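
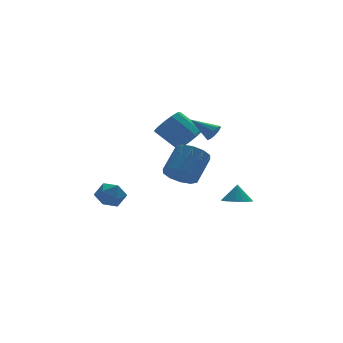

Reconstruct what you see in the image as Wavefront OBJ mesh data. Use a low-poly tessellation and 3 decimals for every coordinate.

v 1.536 1.795 0.699
v 2.274 1.772 1.344
v 1.342 2.762 2.446
v 0.604 2.785 1.801
v 2.362 2.213 1.023
v 1.429 3.202 2.124
v 2.187 2.52 0.598
v 1.255 3.51 1.7
v 1.806 2.598 0.206
v 0.874 3.588 1.308
v 1.339 2.421 -0.029
v 0.407 3.41 1.073
v 0.935 2.045 -0.034
v 0.003 3.034 1.068
v 0.721 1.589 0.195
v -0.211 2.579 1.296
v 0.766 1.2 0.583
v -0.166 2.189 1.685
v 1.056 0.999 1.008
v 0.124 1.989 2.11
v 1.498 1.051 1.335
v 0.566 2.041 2.437
v 1.952 1.339 1.461
v 1.02 2.329 2.562
v -4.255 0.808 -2.185
v -3.524 1.336 -2.254
v -3.396 -0.376 -2.146
v -2.665 0.152 -2.215
v -3.16 0.163 -1.459
v -3.692 0.895 -1.483
v -3.228 0.065 -2.917
v -3.76 0.797 -2.941
v -2.89 0.877 -2.707
v -2.848 0.938 -1.806
v -4.072 0.022 -2.594
v -4.03 0.083 -1.693
v 1.87 -0.603 1.855
v 2.193 -0.674 2.331
v 0.99 0.443 2.605
v 2.339 -0.411 2.137
v 2.306 -0.222 1.834
v 2.107 -0.178 1.539
v 1.817 -0.297 1.365
v 1.547 -0.533 1.378
v 1.401 -0.795 1.573
v 1.434 -0.985 1.875
v 1.633 -1.029 2.17
v 1.923 -0.91 2.344
v 3.646 0.353 -3.605
v 4.368 0.768 -3.82
v 3.794 0.647 -2.535
v 4.044 1.072 -3.858
v 3.614 1.183 -3.829
v 3.192 1.071 -3.74
v 2.892 0.768 -3.614
v 2.794 0.353 -3.487
v 2.924 -0.062 -3.391
v 3.247 -0.366 -3.352
v 3.677 -0.477 -3.382
v 4.099 -0.365 -3.471
v 4.399 -0.062 -3.596
v 4.497 0.353 -3.724
v -0.645 -2.131 -0.351
v 0.15 -2.492 -0.798
v 1.219 -1.649 0.425
v 0.425 -1.289 0.871
v 0.019 -1.958 -1.051
v 1.088 -1.115 0.171
v -0.366 -1.49 -1.038
v 0.704 -0.647 0.185
v -0.857 -1.267 -0.762
v 0.213 -0.424 0.461
v -1.267 -1.374 -0.329
v -0.197 -0.532 0.894
v -1.439 -1.771 0.095
v -0.37 -0.928 1.318
v -1.308 -2.305 0.349
v -0.239 -1.462 1.571
v -0.924 -2.773 0.335
v 0.146 -1.93 1.558
v -0.433 -2.996 0.059
v 0.637 -2.153 1.282
v -0.023 -2.888 -0.374
v 1.047 -2.046 0.849
f 2 1 5
f 2 5 3
f 3 5 6
f 3 6 4
f 5 1 7
f 5 7 6
f 6 7 8
f 6 8 4
f 7 1 9
f 7 9 8
f 8 9 10
f 8 10 4
f 9 1 11
f 9 11 10
f 10 11 12
f 10 12 4
f 11 1 13
f 11 13 12
f 12 13 14
f 12 14 4
f 13 1 15
f 13 15 14
f 14 15 16
f 14 16 4
f 15 1 17
f 15 17 16
f 16 17 18
f 16 18 4
f 17 1 19
f 17 19 18
f 18 19 20
f 18 20 4
f 19 1 21
f 19 21 20
f 20 21 22
f 20 22 4
f 21 1 23
f 21 23 22
f 22 23 24
f 22 24 4
f 23 1 2
f 23 2 24
f 24 2 3
f 24 3 4
f 25 36 30
f 25 30 26
f 25 26 32
f 25 32 35
f 25 35 36
f 26 30 34
f 30 36 29
f 36 35 27
f 35 32 31
f 32 26 33
f 28 34 29
f 28 29 27
f 28 27 31
f 28 31 33
f 28 33 34
f 29 34 30
f 27 29 36
f 31 27 35
f 33 31 32
f 34 33 26
f 38 37 40
f 38 40 39
f 40 37 41
f 40 41 39
f 41 37 42
f 41 42 39
f 42 37 43
f 42 43 39
f 43 37 44
f 43 44 39
f 44 37 45
f 44 45 39
f 45 37 46
f 45 46 39
f 46 37 47
f 46 47 39
f 47 37 48
f 47 48 39
f 48 37 38
f 48 38 39
f 50 49 52
f 50 52 51
f 52 49 53
f 52 53 51
f 53 49 54
f 53 54 51
f 54 49 55
f 54 55 51
f 55 49 56
f 55 56 51
f 56 49 57
f 56 57 51
f 57 49 58
f 57 58 51
f 58 49 59
f 58 59 51
f 59 49 60
f 59 60 51
f 60 49 61
f 60 61 51
f 61 49 62
f 61 62 51
f 62 49 50
f 62 50 51
f 64 63 67
f 64 67 65
f 65 67 68
f 65 68 66
f 67 63 69
f 67 69 68
f 68 69 70
f 68 70 66
f 69 63 71
f 69 71 70
f 70 71 72
f 70 72 66
f 71 63 73
f 71 73 72
f 72 73 74
f 72 74 66
f 73 63 75
f 73 75 74
f 74 75 76
f 74 76 66
f 75 63 77
f 75 77 76
f 76 77 78
f 76 78 66
f 77 63 79
f 77 79 78
f 78 79 80
f 78 80 66
f 79 63 81
f 79 81 80
f 80 81 82
f 80 82 66
f 81 63 83
f 81 83 82
f 82 83 84
f 82 84 66
f 83 63 64
f 83 64 84
f 84 64 65
f 84 65 66



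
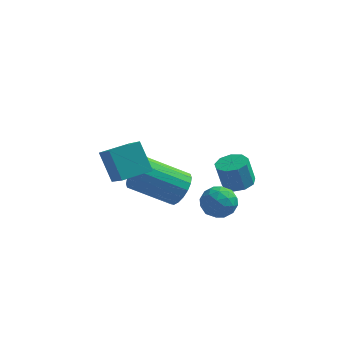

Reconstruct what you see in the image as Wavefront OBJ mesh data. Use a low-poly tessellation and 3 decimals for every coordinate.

v 1.88 0.689 -3.017
v 2.31 0.762 -2.311
v 0.651 0.344 -1.257
v 0.22 0.271 -1.963
v 2.187 1.106 -2.369
v 0.528 0.688 -1.314
v 2.003 1.367 -2.554
v 0.344 0.949 -1.5
v 1.795 1.493 -2.832
v 0.136 1.076 -1.777
v 1.603 1.461 -3.146
v -0.056 1.043 -2.091
v 1.467 1.276 -3.435
v -0.193 0.858 -2.38
v 1.412 0.974 -3.641
v -0.248 0.556 -2.586
v 1.449 0.616 -3.723
v -0.21 0.198 -2.669
v 1.572 0.272 -3.666
v -0.087 -0.146 -2.611
v 1.756 0.011 -3.48
v 0.097 -0.407 -2.426
v 1.964 -0.116 -3.203
v 0.305 -0.533 -2.148
v 2.156 -0.083 -2.889
v 0.497 -0.501 -1.834
v 2.293 0.102 -2.6
v 0.633 -0.316 -1.545
v 2.348 0.404 -2.394
v 0.688 -0.014 -1.339
v 3.922 0.03 -3.399
v 4.359 -0.313 -2.824
v 2.841 -0.267 -2.756
v 3.278 -0.61 -2.181
v 3.297 0.183 -2.278
v 3.965 0.367 -2.676
v 3.235 -0.947 -2.904
v 3.903 -0.763 -3.302
v 3.934 -0.916 -2.518
v 3.972 -0.218 -2.131
v 3.228 -0.362 -3.449
v 3.266 0.336 -3.062
v 4.236 -0.115 -3.168
v 2.964 -0.465 -2.412
v 2.976 0.001 -2.469
v 3.232 -0.2 -2.131
v 4.004 0.284 -3.081
v 4.261 0.082 -2.743
v 3.637 0.374 -2.422
v 2.939 -0.662 -2.837
v 3.196 -0.864 -2.499
v 3.968 -0.38 -3.449
v 4.224 -0.581 -3.111
v 3.563 -0.954 -3.158
v 4.242 -0.672 -2.651
v 3.607 -0.846 -2.272
v 3.581 -1.044 -2.698
v 3.974 -0.936 -2.931
v 4.265 -0.261 -2.423
v 3.629 -0.436 -2.045
v 3.641 0.03 -2.102
v 4.034 0.138 -2.336
v 4.015 -0.616 -2.243
v 3.571 -0.144 -3.535
v 2.935 -0.319 -3.157
v 3.166 -0.718 -3.244
v 3.559 -0.61 -3.478
v 3.593 0.266 -3.308
v 2.958 0.092 -2.929
v 3.226 0.356 -2.649
v 3.619 0.464 -2.882
v 3.185 0.036 -3.337
v -0.903 -1.224 0.089
v -0.203 -2.395 1.137
v 0.101 -0.48 0.25
v 0.801 -1.651 1.298
v -0.261 -1.849 -1.038
v 0.439 -3.02 0.01
v 0.743 -1.105 -0.877
v 1.443 -2.276 0.171
v 3.827 2.819 -3.892
v 4.486 2.605 -3.738
v 4.192 2.567 -2.534
v 3.533 2.781 -2.688
v 4.463 3.09 -3.729
v 4.169 3.052 -2.524
v 4.142 3.448 -3.796
v 3.848 3.411 -2.592
v 3.673 3.512 -3.908
v 3.379 3.474 -2.704
v 3.277 3.251 -4.013
v 2.983 3.214 -2.809
v 3.138 2.788 -4.061
v 2.844 2.751 -2.857
v 3.321 2.34 -4.03
v 3.027 2.302 -2.826
v 3.741 2.115 -3.935
v 3.447 2.078 -2.731
v 4.201 2.22 -3.819
v 3.907 2.182 -2.615
f 2 1 5
f 2 5 3
f 3 5 6
f 3 6 4
f 5 1 7
f 5 7 6
f 6 7 8
f 6 8 4
f 7 1 9
f 7 9 8
f 8 9 10
f 8 10 4
f 9 1 11
f 9 11 10
f 10 11 12
f 10 12 4
f 11 1 13
f 11 13 12
f 12 13 14
f 12 14 4
f 13 1 15
f 13 15 14
f 14 15 16
f 14 16 4
f 15 1 17
f 15 17 16
f 16 17 18
f 16 18 4
f 17 1 19
f 17 19 18
f 18 19 20
f 18 20 4
f 19 1 21
f 19 21 20
f 20 21 22
f 20 22 4
f 21 1 23
f 21 23 22
f 22 23 24
f 22 24 4
f 23 1 25
f 23 25 24
f 24 25 26
f 24 26 4
f 25 1 27
f 25 27 26
f 26 27 28
f 26 28 4
f 27 1 29
f 27 29 28
f 28 29 30
f 28 30 4
f 29 1 2
f 29 2 30
f 30 2 3
f 30 3 4
f 31 68 47
f 68 42 71
f 47 71 36
f 68 71 47
f 31 47 43
f 47 36 48
f 43 48 32
f 47 48 43
f 31 43 52
f 43 32 53
f 52 53 38
f 43 53 52
f 31 52 64
f 52 38 67
f 64 67 41
f 52 67 64
f 31 64 68
f 64 41 72
f 68 72 42
f 64 72 68
f 32 48 59
f 48 36 62
f 59 62 40
f 48 62 59
f 36 71 49
f 71 42 70
f 49 70 35
f 71 70 49
f 42 72 69
f 72 41 65
f 69 65 33
f 72 65 69
f 41 67 66
f 67 38 54
f 66 54 37
f 67 54 66
f 38 53 58
f 53 32 55
f 58 55 39
f 53 55 58
f 34 60 46
f 60 40 61
f 46 61 35
f 60 61 46
f 34 46 44
f 46 35 45
f 44 45 33
f 46 45 44
f 34 44 51
f 44 33 50
f 51 50 37
f 44 50 51
f 34 51 56
f 51 37 57
f 56 57 39
f 51 57 56
f 34 56 60
f 56 39 63
f 60 63 40
f 56 63 60
f 35 61 49
f 61 40 62
f 49 62 36
f 61 62 49
f 33 45 69
f 45 35 70
f 69 70 42
f 45 70 69
f 37 50 66
f 50 33 65
f 66 65 41
f 50 65 66
f 39 57 58
f 57 37 54
f 58 54 38
f 57 54 58
f 40 63 59
f 63 39 55
f 59 55 32
f 63 55 59
f 74 76 73
f 77 74 73
f 73 76 75
f 75 77 73
f 74 80 76
f 78 74 77
f 78 80 74
f 76 80 75
f 79 77 75
f 75 80 79
f 79 78 77
f 80 78 79
f 82 81 85
f 82 85 83
f 83 85 86
f 83 86 84
f 85 81 87
f 85 87 86
f 86 87 88
f 86 88 84
f 87 81 89
f 87 89 88
f 88 89 90
f 88 90 84
f 89 81 91
f 89 91 90
f 90 91 92
f 90 92 84
f 91 81 93
f 91 93 92
f 92 93 94
f 92 94 84
f 93 81 95
f 93 95 94
f 94 95 96
f 94 96 84
f 95 81 97
f 95 97 96
f 96 97 98
f 96 98 84
f 97 81 99
f 97 99 98
f 98 99 100
f 98 100 84
f 99 81 82
f 99 82 100
f 100 82 83
f 100 83 84



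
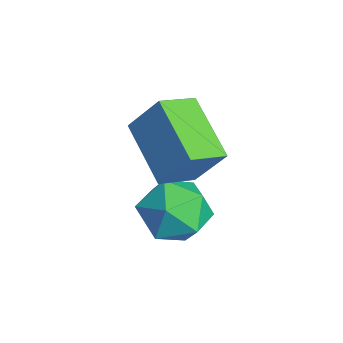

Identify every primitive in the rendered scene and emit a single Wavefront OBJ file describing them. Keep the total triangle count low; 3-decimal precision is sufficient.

v -0.314 2.514 -1.206
v 0.356 2.23 -2.05
v -1.616 1.47 -1.89
v -0.946 1.186 -2.734
v -0.724 0.829 -1.702
v 0.081 1.474 -1.279
v -1.341 2.226 -2.661
v -0.536 2.871 -2.238
v -0.278 2.052 -2.949
v 0.103 1.189 -2.356
v -1.363 2.511 -1.584
v -0.982 1.648 -0.991
v -0.645 1.429 -0.826
v -2.452 0.992 0.129
v -1.133 2.495 -1.261
v -2.94 2.057 -0.306
v -0.16 2.163 0.426
v -1.967 1.725 1.381
v -0.648 3.228 -0.009
v -2.455 2.791 0.946
f 1 12 6
f 1 6 2
f 1 2 8
f 1 8 11
f 1 11 12
f 2 6 10
f 6 12 5
f 12 11 3
f 11 8 7
f 8 2 9
f 4 10 5
f 4 5 3
f 4 3 7
f 4 7 9
f 4 9 10
f 5 10 6
f 3 5 12
f 7 3 11
f 9 7 8
f 10 9 2
f 14 16 13
f 17 14 13
f 13 16 15
f 15 17 13
f 14 20 16
f 18 14 17
f 18 20 14
f 16 20 15
f 19 17 15
f 15 20 19
f 19 18 17
f 20 18 19



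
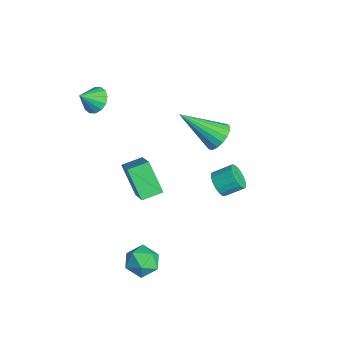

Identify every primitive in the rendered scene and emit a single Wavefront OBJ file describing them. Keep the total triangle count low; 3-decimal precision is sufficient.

v 0.733 -1.715 0.29
v -0.303 -1.975 1.413
v 0.699 -0.793 0.472
v -0.337 -1.053 1.596
v 2.257 -1.927 1.644
v 1.221 -2.187 2.768
v 2.223 -1.005 1.827
v 1.187 -1.265 2.95
v 1.824 -1.802 -2.856
v 2.326 -1.265 -2.492
v 2.634 -2.795 -2.508
v 3.136 -2.258 -2.144
v 2.396 -2.41 -1.824
v 1.896 -1.796 -2.039
v 3.064 -2.264 -2.961
v 2.564 -1.65 -3.176
v 3.093 -1.551 -2.557
v 2.679 -1.641 -1.854
v 2.281 -2.419 -3.146
v 1.867 -2.509 -2.443
v -3.213 -2.17 3.138
v -2.638 -1.872 3.346
v -3.087 -2.89 3.822
v -2.892 -1.729 3.544
v -3.232 -1.704 3.633
v -3.566 -1.804 3.589
v -3.806 -2.002 3.425
v -3.887 -2.246 3.183
v -3.787 -2.469 2.93
v -3.534 -2.612 2.733
v -3.194 -2.637 2.644
v -2.859 -2.537 2.688
v -2.619 -2.339 2.852
v -2.539 -2.095 3.093
v -0.942 2.555 -2.353
v -0.692 2.205 -1.866
v -0.489 3.055 -1.359
v -0.738 3.405 -1.847
v -0.448 2.258 -2.052
v -0.245 3.108 -1.546
v -0.318 2.378 -2.307
v -0.115 3.229 -1.801
v -0.33 2.54 -2.573
v -0.127 3.39 -2.067
v -0.483 2.704 -2.788
v -0.279 3.555 -2.282
v -0.74 2.835 -2.904
v -0.537 3.685 -2.398
v -1.044 2.901 -2.894
v -0.841 3.751 -2.387
v -1.324 2.888 -2.759
v -1.121 3.738 -2.253
v -1.517 2.799 -2.532
v -1.314 3.649 -2.026
v -1.578 2.654 -2.264
v -1.375 3.504 -1.757
v -1.493 2.486 -2.016
v -1.29 3.336 -1.51
v -1.282 2.334 -1.845
v -1.079 3.184 -1.339
v -0.993 2.232 -1.791
v -0.789 3.083 -1.285
v -1.206 2.637 0.844
v -0.96 3.031 1.42
v -1.994 1.123 2.216
v -1.288 3.154 1.367
v -1.598 3.158 1.194
v -1.817 3.043 0.941
v -1.897 2.835 0.666
v -1.818 2.582 0.431
v -1.6 2.341 0.291
v -1.291 2.168 0.278
v -0.963 2.103 0.394
v -0.69 2.16 0.613
v -0.536 2.326 0.885
v -0.536 2.564 1.148
v -0.689 2.818 1.341
f 2 4 1
f 5 2 1
f 1 4 3
f 3 5 1
f 2 8 4
f 6 2 5
f 6 8 2
f 4 8 3
f 7 5 3
f 3 8 7
f 7 6 5
f 8 6 7
f 9 20 14
f 9 14 10
f 9 10 16
f 9 16 19
f 9 19 20
f 10 14 18
f 14 20 13
f 20 19 11
f 19 16 15
f 16 10 17
f 12 18 13
f 12 13 11
f 12 11 15
f 12 15 17
f 12 17 18
f 13 18 14
f 11 13 20
f 15 11 19
f 17 15 16
f 18 17 10
f 22 21 24
f 22 24 23
f 24 21 25
f 24 25 23
f 25 21 26
f 25 26 23
f 26 21 27
f 26 27 23
f 27 21 28
f 27 28 23
f 28 21 29
f 28 29 23
f 29 21 30
f 29 30 23
f 30 21 31
f 30 31 23
f 31 21 32
f 31 32 23
f 32 21 33
f 32 33 23
f 33 21 34
f 33 34 23
f 34 21 22
f 34 22 23
f 36 35 39
f 36 39 37
f 37 39 40
f 37 40 38
f 39 35 41
f 39 41 40
f 40 41 42
f 40 42 38
f 41 35 43
f 41 43 42
f 42 43 44
f 42 44 38
f 43 35 45
f 43 45 44
f 44 45 46
f 44 46 38
f 45 35 47
f 45 47 46
f 46 47 48
f 46 48 38
f 47 35 49
f 47 49 48
f 48 49 50
f 48 50 38
f 49 35 51
f 49 51 50
f 50 51 52
f 50 52 38
f 51 35 53
f 51 53 52
f 52 53 54
f 52 54 38
f 53 35 55
f 53 55 54
f 54 55 56
f 54 56 38
f 55 35 57
f 55 57 56
f 56 57 58
f 56 58 38
f 57 35 59
f 57 59 58
f 58 59 60
f 58 60 38
f 59 35 61
f 59 61 60
f 60 61 62
f 60 62 38
f 61 35 36
f 61 36 62
f 62 36 37
f 62 37 38
f 64 63 66
f 64 66 65
f 66 63 67
f 66 67 65
f 67 63 68
f 67 68 65
f 68 63 69
f 68 69 65
f 69 63 70
f 69 70 65
f 70 63 71
f 70 71 65
f 71 63 72
f 71 72 65
f 72 63 73
f 72 73 65
f 73 63 74
f 73 74 65
f 74 63 75
f 74 75 65
f 75 63 76
f 75 76 65
f 76 63 77
f 76 77 65
f 77 63 64
f 77 64 65



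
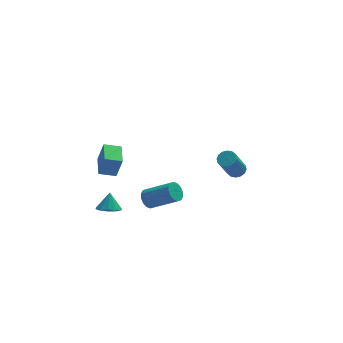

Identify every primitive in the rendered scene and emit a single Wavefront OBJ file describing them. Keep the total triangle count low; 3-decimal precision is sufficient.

v -1.9 -2.867 0.53
v -1.66 -3.136 0.013
v -0.299 -3.841 1.013
v -0.54 -3.573 1.53
v -1.519 -2.842 0.029
v -0.158 -3.547 1.029
v -1.481 -2.555 0.179
v -0.12 -3.26 1.179
v -1.555 -2.352 0.423
v -0.194 -3.057 1.423
v -1.721 -2.287 0.696
v -0.36 -2.992 1.696
v -1.936 -2.377 0.924
v -0.575 -3.083 1.924
v -2.141 -2.599 1.047
v -0.78 -3.304 2.047
v -2.282 -2.893 1.031
v -0.921 -3.598 2.031
v -2.32 -3.18 0.881
v -0.959 -3.885 1.881
v -2.246 -3.383 0.637
v -0.885 -4.088 1.637
v -2.08 -3.448 0.364
v -0.719 -4.153 1.364
v -1.865 -3.357 0.136
v -0.504 -4.063 1.136
v -4.545 -3.185 3.179
v -4.221 -3.323 4.43
v -4.425 -1.835 3.297
v -4.1 -1.974 4.548
v -3.62 -3.246 2.932
v -3.295 -3.385 4.183
v -3.499 -1.897 3.05
v -3.175 -2.035 4.301
v 4.023 3.135 -2.574
v 4.549 3.196 -2.314
v 3.823 2.447 -0.666
v 3.297 2.385 -0.926
v 4.402 3.459 -2.259
v 3.677 2.709 -0.612
v 4.154 3.634 -2.289
v 3.429 2.885 -0.641
v 3.871 3.676 -2.395
v 3.145 2.927 -0.747
v 3.628 3.572 -2.549
v 2.902 2.823 -0.901
v 3.491 3.352 -2.709
v 2.766 2.602 -1.062
v 3.497 3.073 -2.834
v 2.771 2.324 -1.186
v 3.643 2.811 -2.888
v 2.918 2.061 -1.241
v 3.891 2.635 -2.859
v 3.166 1.886 -1.211
v 4.175 2.593 -2.753
v 3.449 1.844 -1.105
v 4.418 2.697 -2.599
v 3.692 1.948 -0.951
v 4.554 2.918 -2.438
v 3.829 2.168 -0.791
v -3.81 -1.024 -1.602
v -3.164 -1.355 -1.529
v -3.67 -0.536 -0.638
v -3.095 -0.961 -1.738
v -3.3 -0.591 -1.895
v -3.699 -0.386 -1.94
v -4.141 -0.425 -1.857
v -4.456 -0.692 -1.676
v -4.525 -1.086 -1.467
v -4.32 -1.456 -1.31
v -3.921 -1.661 -1.264
v -3.479 -1.623 -1.348
f 2 1 5
f 2 5 3
f 3 5 6
f 3 6 4
f 5 1 7
f 5 7 6
f 6 7 8
f 6 8 4
f 7 1 9
f 7 9 8
f 8 9 10
f 8 10 4
f 9 1 11
f 9 11 10
f 10 11 12
f 10 12 4
f 11 1 13
f 11 13 12
f 12 13 14
f 12 14 4
f 13 1 15
f 13 15 14
f 14 15 16
f 14 16 4
f 15 1 17
f 15 17 16
f 16 17 18
f 16 18 4
f 17 1 19
f 17 19 18
f 18 19 20
f 18 20 4
f 19 1 21
f 19 21 20
f 20 21 22
f 20 22 4
f 21 1 23
f 21 23 22
f 22 23 24
f 22 24 4
f 23 1 25
f 23 25 24
f 24 25 26
f 24 26 4
f 25 1 2
f 25 2 26
f 26 2 3
f 26 3 4
f 28 30 27
f 31 28 27
f 27 30 29
f 29 31 27
f 28 34 30
f 32 28 31
f 32 34 28
f 30 34 29
f 33 31 29
f 29 34 33
f 33 32 31
f 34 32 33
f 36 35 39
f 36 39 37
f 37 39 40
f 37 40 38
f 39 35 41
f 39 41 40
f 40 41 42
f 40 42 38
f 41 35 43
f 41 43 42
f 42 43 44
f 42 44 38
f 43 35 45
f 43 45 44
f 44 45 46
f 44 46 38
f 45 35 47
f 45 47 46
f 46 47 48
f 46 48 38
f 47 35 49
f 47 49 48
f 48 49 50
f 48 50 38
f 49 35 51
f 49 51 50
f 50 51 52
f 50 52 38
f 51 35 53
f 51 53 52
f 52 53 54
f 52 54 38
f 53 35 55
f 53 55 54
f 54 55 56
f 54 56 38
f 55 35 57
f 55 57 56
f 56 57 58
f 56 58 38
f 57 35 59
f 57 59 58
f 58 59 60
f 58 60 38
f 59 35 36
f 59 36 60
f 60 36 37
f 60 37 38
f 62 61 64
f 62 64 63
f 64 61 65
f 64 65 63
f 65 61 66
f 65 66 63
f 66 61 67
f 66 67 63
f 67 61 68
f 67 68 63
f 68 61 69
f 68 69 63
f 69 61 70
f 69 70 63
f 70 61 71
f 70 71 63
f 71 61 72
f 71 72 63
f 72 61 62
f 72 62 63



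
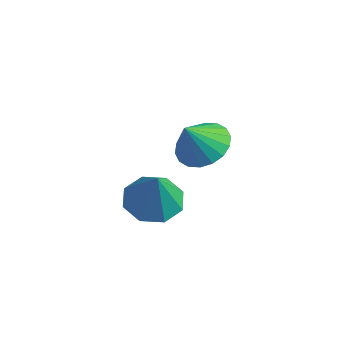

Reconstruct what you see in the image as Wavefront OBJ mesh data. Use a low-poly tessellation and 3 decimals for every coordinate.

v 1.421 1.39 -1.125
v 2.293 1.818 -1.362
v 2.019 1.03 0.425
v 1.797 2.314 -1.056
v 1.08 2.268 -0.79
v 0.564 1.708 -0.721
v 0.549 0.961 -0.888
v 1.046 0.465 -1.195
v 1.762 0.511 -1.46
v 2.279 1.072 -1.529
v 3.375 1.616 2.469
v 4.293 1.564 2.515
v 3.285 0.944 3.531
v 4.21 1.906 2.724
v 3.962 2.191 2.883
v 3.598 2.362 2.96
v 3.19 2.384 2.939
v 2.818 2.255 2.825
v 2.557 1.999 2.641
v 2.458 1.667 2.423
v 2.541 1.325 2.214
v 2.789 1.041 2.055
v 3.153 0.87 1.978
v 3.561 0.847 1.999
v 3.933 0.977 2.112
v 4.194 1.232 2.297
f 2 1 4
f 2 4 3
f 4 1 5
f 4 5 3
f 5 1 6
f 5 6 3
f 6 1 7
f 6 7 3
f 7 1 8
f 7 8 3
f 8 1 9
f 8 9 3
f 9 1 10
f 9 10 3
f 10 1 2
f 10 2 3
f 12 11 14
f 12 14 13
f 14 11 15
f 14 15 13
f 15 11 16
f 15 16 13
f 16 11 17
f 16 17 13
f 17 11 18
f 17 18 13
f 18 11 19
f 18 19 13
f 19 11 20
f 19 20 13
f 20 11 21
f 20 21 13
f 21 11 22
f 21 22 13
f 22 11 23
f 22 23 13
f 23 11 24
f 23 24 13
f 24 11 25
f 24 25 13
f 25 11 26
f 25 26 13
f 26 11 12
f 26 12 13



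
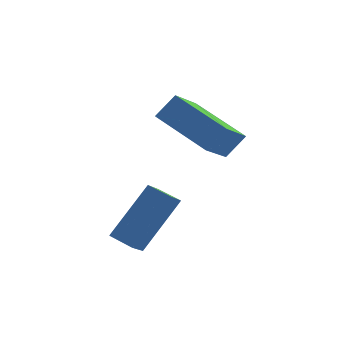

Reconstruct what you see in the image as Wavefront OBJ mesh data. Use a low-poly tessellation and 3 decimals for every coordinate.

v -0.264 -0.286 1.763
v -1.125 -1.457 2.858
v 0.403 -0.08 2.507
v -0.458 -1.251 3.602
v 1.018 -1.889 1.058
v 0.157 -3.06 2.153
v 1.685 -1.683 1.802
v 0.824 -2.854 2.897
v -2.524 -3.335 -1.336
v -2.928 -3.914 -0.746
v -1.23 -2.59 0.28
v -1.634 -3.169 0.87
v -1.926 -3.951 -1.53
v -2.33 -4.53 -0.94
v -0.632 -3.206 0.086
v -1.036 -3.785 0.676
f 2 4 1
f 5 2 1
f 1 4 3
f 3 5 1
f 2 8 4
f 6 2 5
f 6 8 2
f 4 8 3
f 7 5 3
f 3 8 7
f 7 6 5
f 8 6 7
f 10 12 9
f 13 10 9
f 9 12 11
f 11 13 9
f 10 16 12
f 14 10 13
f 14 16 10
f 12 16 11
f 15 13 11
f 11 16 15
f 15 14 13
f 16 14 15



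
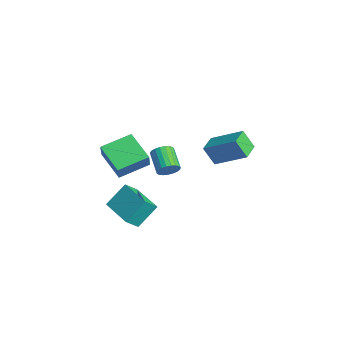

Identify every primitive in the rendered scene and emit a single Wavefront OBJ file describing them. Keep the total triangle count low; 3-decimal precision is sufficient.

v -1.45 3.317 0.235
v -1.884 2.832 1.348
v -0.165 4.609 1.3
v -0.6 4.124 2.413
v -0.58 2.476 0.207
v -1.015 1.991 1.32
v 0.704 3.768 1.272
v 0.27 3.283 2.385
v -3.484 -2.86 0.57
v -3.051 -3.085 1.523
v -3.579 -1.042 1.042
v -3.146 -1.267 1.995
v -1.694 -2.573 -0.175
v -1.261 -2.798 0.778
v -1.789 -0.755 0.297
v -1.356 -0.98 1.25
v 0.606 -3.507 -0.832
v 0.771 -4.243 -0.087
v 0.47 -2.388 0.305
v 0.635 -3.125 1.049
v 2.525 -3.175 -0.929
v 2.69 -3.912 -0.185
v 2.389 -2.057 0.207
v 2.554 -2.793 0.952
v -0.503 -0.222 0.544
v -0.199 0.075 1.049
v -1.453 0.219 1.721
v -1.757 -0.078 1.216
v -0.261 0.287 0.887
v -1.515 0.431 1.559
v -0.365 0.412 0.666
v -1.619 0.556 1.337
v -0.493 0.427 0.424
v -1.747 0.571 1.095
v -0.623 0.33 0.202
v -1.877 0.473 0.874
v -0.732 0.137 0.04
v -1.986 0.281 0.711
v -0.801 -0.118 -0.035
v -2.055 0.026 0.636
v -0.819 -0.391 -0.01
v -2.073 -0.247 0.661
v -0.782 -0.634 0.111
v -2.036 -0.49 0.782
v -0.697 -0.806 0.307
v -1.951 -0.662 0.978
v -0.578 -0.878 0.544
v -1.833 -0.734 1.215
v -0.447 -0.836 0.781
v -1.701 -0.692 1.452
v -0.325 -0.687 0.977
v -1.579 -0.543 1.648
v -0.233 -0.459 1.098
v -1.488 -0.315 1.77
v -0.189 -0.189 1.124
v -1.443 -0.045 1.795
f 2 4 1
f 5 2 1
f 1 4 3
f 3 5 1
f 2 8 4
f 6 2 5
f 6 8 2
f 4 8 3
f 7 5 3
f 3 8 7
f 7 6 5
f 8 6 7
f 10 12 9
f 13 10 9
f 9 12 11
f 11 13 9
f 10 16 12
f 14 10 13
f 14 16 10
f 12 16 11
f 15 13 11
f 11 16 15
f 15 14 13
f 16 14 15
f 18 20 17
f 21 18 17
f 17 20 19
f 19 21 17
f 18 24 20
f 22 18 21
f 22 24 18
f 20 24 19
f 23 21 19
f 19 24 23
f 23 22 21
f 24 22 23
f 26 25 29
f 26 29 27
f 27 29 30
f 27 30 28
f 29 25 31
f 29 31 30
f 30 31 32
f 30 32 28
f 31 25 33
f 31 33 32
f 32 33 34
f 32 34 28
f 33 25 35
f 33 35 34
f 34 35 36
f 34 36 28
f 35 25 37
f 35 37 36
f 36 37 38
f 36 38 28
f 37 25 39
f 37 39 38
f 38 39 40
f 38 40 28
f 39 25 41
f 39 41 40
f 40 41 42
f 40 42 28
f 41 25 43
f 41 43 42
f 42 43 44
f 42 44 28
f 43 25 45
f 43 45 44
f 44 45 46
f 44 46 28
f 45 25 47
f 45 47 46
f 46 47 48
f 46 48 28
f 47 25 49
f 47 49 48
f 48 49 50
f 48 50 28
f 49 25 51
f 49 51 50
f 50 51 52
f 50 52 28
f 51 25 53
f 51 53 52
f 52 53 54
f 52 54 28
f 53 25 55
f 53 55 54
f 54 55 56
f 54 56 28
f 55 25 26
f 55 26 56
f 56 26 27
f 56 27 28



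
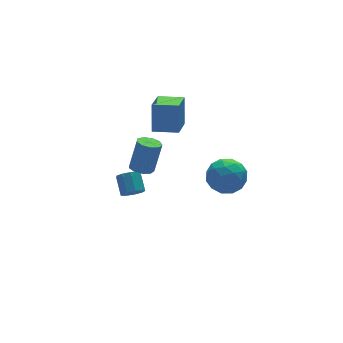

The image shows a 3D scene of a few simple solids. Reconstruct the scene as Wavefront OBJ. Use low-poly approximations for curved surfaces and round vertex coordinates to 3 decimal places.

v 0.649 -2.114 0.446
v 1.353 -1.524 -0.308
v 1.847 -3.616 0.388
v 2.551 -3.026 -0.366
v 2.461 -2.671 0.765
v 1.721 -1.743 0.801
v 1.479 -3.397 -0.721
v 0.739 -2.469 -0.685
v 1.866 -2.317 -1.029
v 2.473 -1.868 -0.111
v 0.727 -3.272 0.191
v 1.334 -2.823 1.109
v 0.896 -1.687 0.074
v 2.304 -3.453 0.006
v 2.251 -3.245 0.67
v 2.665 -2.898 0.227
v 1.112 -1.816 0.726
v 1.526 -1.469 0.283
v 2.177 -2.144 0.913
v 1.674 -3.671 -0.203
v 2.088 -3.324 -0.646
v 0.535 -2.242 -0.147
v 0.949 -1.895 -0.59
v 1.023 -2.996 -0.833
v 1.611 -1.806 -0.793
v 2.315 -2.689 -0.827
v 1.686 -2.907 -1.035
v 1.25 -2.361 -1.014
v 1.968 -1.542 -0.253
v 2.672 -2.425 -0.287
v 2.619 -2.217 0.377
v 2.184 -1.671 0.398
v 2.269 -2.009 -0.677
v 0.528 -2.715 0.367
v 1.232 -3.598 0.333
v 1.016 -3.469 -0.318
v 0.581 -2.923 -0.297
v 0.885 -2.451 0.907
v 1.589 -3.334 0.873
v 1.95 -2.779 1.094
v 1.514 -2.233 1.115
v 0.931 -3.131 0.757
v -1.424 2.282 -3.797
v -0.8 2.367 -4.104
v -0.552 3.342 -3.329
v -1.176 3.258 -3.023
v -1.131 2.63 -4.329
v -0.883 3.606 -3.554
v -1.598 2.731 -4.306
v -1.35 3.706 -3.531
v -1.984 2.621 -4.045
v -1.736 3.597 -3.27
v -2.108 2.353 -3.668
v -1.86 3.329 -2.893
v -1.912 2.052 -3.351
v -1.664 3.027 -2.577
v -1.487 1.859 -3.244
v -1.239 2.834 -2.469
v -1.033 1.863 -3.395
v -0.785 2.839 -2.62
v -0.762 2.064 -3.735
v -0.514 3.039 -2.96
v 0.464 3.457 -0.122
v 0.8 4.048 1.62
v 1.625 4.835 -0.813
v 1.96 5.426 0.929
v 1.64 2.514 -0.029
v 1.975 3.105 1.713
v 2.8 3.892 -0.72
v 3.136 4.483 1.022
v -0.481 2.981 -2.596
v -0 3.489 -2.804
v 0.621 3.668 -0.932
v 0.141 3.159 -0.724
v -0.434 3.704 -2.68
v 0.188 3.883 -0.809
v -0.889 3.581 -2.517
v -0.268 3.759 -0.646
v -1.154 3.176 -2.391
v -0.532 3.355 -0.52
v -1.103 2.68 -2.36
v -0.482 2.859 -0.489
v -0.761 2.325 -2.44
v -0.14 2.504 -0.569
v -0.288 2.277 -2.592
v 0.333 2.455 -0.721
v 0.095 2.558 -2.746
v 0.716 2.736 -0.875
v 0.209 3.037 -2.83
v 0.83 3.215 -0.958
f 1 38 17
f 38 12 41
f 17 41 6
f 38 41 17
f 1 17 13
f 17 6 18
f 13 18 2
f 17 18 13
f 1 13 22
f 13 2 23
f 22 23 8
f 13 23 22
f 1 22 34
f 22 8 37
f 34 37 11
f 22 37 34
f 1 34 38
f 34 11 42
f 38 42 12
f 34 42 38
f 2 18 29
f 18 6 32
f 29 32 10
f 18 32 29
f 6 41 19
f 41 12 40
f 19 40 5
f 41 40 19
f 12 42 39
f 42 11 35
f 39 35 3
f 42 35 39
f 11 37 36
f 37 8 24
f 36 24 7
f 37 24 36
f 8 23 28
f 23 2 25
f 28 25 9
f 23 25 28
f 4 30 16
f 30 10 31
f 16 31 5
f 30 31 16
f 4 16 14
f 16 5 15
f 14 15 3
f 16 15 14
f 4 14 21
f 14 3 20
f 21 20 7
f 14 20 21
f 4 21 26
f 21 7 27
f 26 27 9
f 21 27 26
f 4 26 30
f 26 9 33
f 30 33 10
f 26 33 30
f 5 31 19
f 31 10 32
f 19 32 6
f 31 32 19
f 3 15 39
f 15 5 40
f 39 40 12
f 15 40 39
f 7 20 36
f 20 3 35
f 36 35 11
f 20 35 36
f 9 27 28
f 27 7 24
f 28 24 8
f 27 24 28
f 10 33 29
f 33 9 25
f 29 25 2
f 33 25 29
f 44 43 47
f 44 47 45
f 45 47 48
f 45 48 46
f 47 43 49
f 47 49 48
f 48 49 50
f 48 50 46
f 49 43 51
f 49 51 50
f 50 51 52
f 50 52 46
f 51 43 53
f 51 53 52
f 52 53 54
f 52 54 46
f 53 43 55
f 53 55 54
f 54 55 56
f 54 56 46
f 55 43 57
f 55 57 56
f 56 57 58
f 56 58 46
f 57 43 59
f 57 59 58
f 58 59 60
f 58 60 46
f 59 43 61
f 59 61 60
f 60 61 62
f 60 62 46
f 61 43 44
f 61 44 62
f 62 44 45
f 62 45 46
f 64 66 63
f 67 64 63
f 63 66 65
f 65 67 63
f 64 70 66
f 68 64 67
f 68 70 64
f 66 70 65
f 69 67 65
f 65 70 69
f 69 68 67
f 70 68 69
f 72 71 75
f 72 75 73
f 73 75 76
f 73 76 74
f 75 71 77
f 75 77 76
f 76 77 78
f 76 78 74
f 77 71 79
f 77 79 78
f 78 79 80
f 78 80 74
f 79 71 81
f 79 81 80
f 80 81 82
f 80 82 74
f 81 71 83
f 81 83 82
f 82 83 84
f 82 84 74
f 83 71 85
f 83 85 84
f 84 85 86
f 84 86 74
f 85 71 87
f 85 87 86
f 86 87 88
f 86 88 74
f 87 71 89
f 87 89 88
f 88 89 90
f 88 90 74
f 89 71 72
f 89 72 90
f 90 72 73
f 90 73 74



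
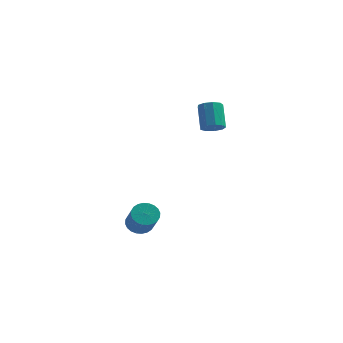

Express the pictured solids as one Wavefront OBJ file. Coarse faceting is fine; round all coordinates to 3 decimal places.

v 1.296 -2.931 -4.331
v 2.09 -2.717 -4.582
v 2.838 -3.894 -3.22
v 2.044 -4.109 -2.969
v 2.03 -2.484 -4.348
v 2.779 -3.661 -2.986
v 1.858 -2.319 -4.111
v 2.607 -3.497 -2.749
v 1.601 -2.248 -3.908
v 2.35 -3.425 -2.546
v 1.297 -2.28 -3.769
v 2.046 -3.458 -2.407
v 0.993 -2.412 -3.716
v 1.742 -3.589 -2.354
v 0.735 -2.623 -3.756
v 1.484 -3.8 -2.394
v 0.563 -2.88 -3.884
v 1.311 -4.058 -2.522
v 0.502 -3.146 -4.08
v 1.25 -4.323 -2.718
v 0.561 -3.379 -4.314
v 1.31 -4.556 -2.952
v 0.733 -3.543 -4.551
v 1.482 -4.721 -3.189
v 0.99 -3.615 -4.754
v 1.739 -4.792 -3.392
v 1.294 -3.582 -4.893
v 2.043 -4.76 -3.531
v 1.598 -3.451 -4.946
v 2.347 -4.628 -3.584
v 1.856 -3.24 -4.906
v 2.605 -4.417 -3.544
v 2.029 -2.982 -4.778
v 2.777 -4.16 -3.416
v 3.883 3.419 1.204
v 4.326 4.004 0.912
v 3.84 5.087 2.344
v 3.397 4.501 2.636
v 3.823 4.037 0.716
v 3.337 5.12 2.148
v 3.349 3.781 0.749
v 2.863 4.864 2.181
v 3.124 3.355 0.994
v 2.638 4.438 2.426
v 3.255 2.959 1.338
v 2.769 4.042 2.77
v 3.679 2.778 1.619
v 3.193 3.861 3.051
v 4.199 2.897 1.706
v 3.713 3.98 3.138
v 4.571 3.26 1.558
v 4.085 4.343 2.99
v 4.621 3.697 1.244
v 4.135 4.78 2.676
f 2 1 5
f 2 5 3
f 3 5 6
f 3 6 4
f 5 1 7
f 5 7 6
f 6 7 8
f 6 8 4
f 7 1 9
f 7 9 8
f 8 9 10
f 8 10 4
f 9 1 11
f 9 11 10
f 10 11 12
f 10 12 4
f 11 1 13
f 11 13 12
f 12 13 14
f 12 14 4
f 13 1 15
f 13 15 14
f 14 15 16
f 14 16 4
f 15 1 17
f 15 17 16
f 16 17 18
f 16 18 4
f 17 1 19
f 17 19 18
f 18 19 20
f 18 20 4
f 19 1 21
f 19 21 20
f 20 21 22
f 20 22 4
f 21 1 23
f 21 23 22
f 22 23 24
f 22 24 4
f 23 1 25
f 23 25 24
f 24 25 26
f 24 26 4
f 25 1 27
f 25 27 26
f 26 27 28
f 26 28 4
f 27 1 29
f 27 29 28
f 28 29 30
f 28 30 4
f 29 1 31
f 29 31 30
f 30 31 32
f 30 32 4
f 31 1 33
f 31 33 32
f 32 33 34
f 32 34 4
f 33 1 2
f 33 2 34
f 34 2 3
f 34 3 4
f 36 35 39
f 36 39 37
f 37 39 40
f 37 40 38
f 39 35 41
f 39 41 40
f 40 41 42
f 40 42 38
f 41 35 43
f 41 43 42
f 42 43 44
f 42 44 38
f 43 35 45
f 43 45 44
f 44 45 46
f 44 46 38
f 45 35 47
f 45 47 46
f 46 47 48
f 46 48 38
f 47 35 49
f 47 49 48
f 48 49 50
f 48 50 38
f 49 35 51
f 49 51 50
f 50 51 52
f 50 52 38
f 51 35 53
f 51 53 52
f 52 53 54
f 52 54 38
f 53 35 36
f 53 36 54
f 54 36 37
f 54 37 38



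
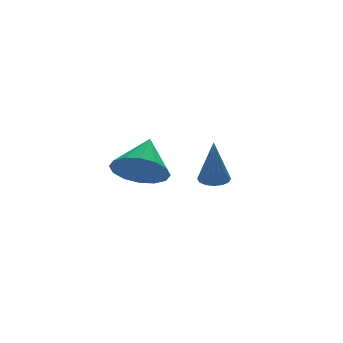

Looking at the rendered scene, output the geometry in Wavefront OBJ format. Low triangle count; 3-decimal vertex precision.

v 3.528 0.728 -4.45
v 3.892 0.204 -4.506
v 3.332 0.372 -2.39
v 4.105 0.45 -4.443
v 4.163 0.771 -4.382
v 4.051 1.08 -4.34
v 3.799 1.294 -4.327
v 3.474 1.357 -4.347
v 3.164 1.251 -4.395
v 2.951 1.005 -4.457
v 2.893 0.684 -4.518
v 3.005 0.376 -4.561
v 3.257 0.161 -4.574
v 3.582 0.098 -4.554
v -1.016 -2.796 -2.068
v -0.337 -3.614 -1.785
v -0.164 -1.724 -1.012
v -0.091 -3.367 -2.235
v -0.092 -2.967 -2.64
v -0.342 -2.521 -2.892
v -0.771 -2.149 -2.923
v -1.267 -1.95 -2.725
v -1.695 -1.978 -2.351
v -1.942 -2.226 -1.901
v -1.94 -2.626 -1.496
v -1.691 -3.072 -1.244
v -1.261 -3.444 -1.213
v -0.766 -3.642 -1.411
f 2 1 4
f 2 4 3
f 4 1 5
f 4 5 3
f 5 1 6
f 5 6 3
f 6 1 7
f 6 7 3
f 7 1 8
f 7 8 3
f 8 1 9
f 8 9 3
f 9 1 10
f 9 10 3
f 10 1 11
f 10 11 3
f 11 1 12
f 11 12 3
f 12 1 13
f 12 13 3
f 13 1 14
f 13 14 3
f 14 1 2
f 14 2 3
f 16 15 18
f 16 18 17
f 18 15 19
f 18 19 17
f 19 15 20
f 19 20 17
f 20 15 21
f 20 21 17
f 21 15 22
f 21 22 17
f 22 15 23
f 22 23 17
f 23 15 24
f 23 24 17
f 24 15 25
f 24 25 17
f 25 15 26
f 25 26 17
f 26 15 27
f 26 27 17
f 27 15 28
f 27 28 17
f 28 15 16
f 28 16 17



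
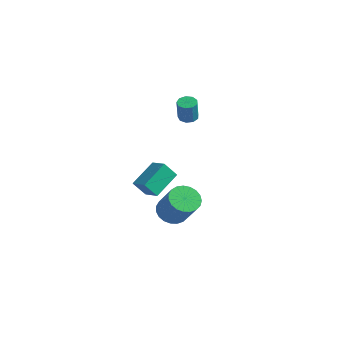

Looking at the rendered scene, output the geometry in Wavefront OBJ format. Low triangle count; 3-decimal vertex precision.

v 1.163 1.056 -3.665
v 1.624 0.382 -4.129
v 2.819 0.049 -2.46
v 2.357 0.724 -1.995
v 1.834 0.699 -4.217
v 3.029 0.367 -2.547
v 1.929 1.079 -4.209
v 3.124 0.746 -2.539
v 1.891 1.454 -4.107
v 3.086 1.121 -2.437
v 1.727 1.761 -3.928
v 2.922 1.428 -2.259
v 1.465 1.946 -3.704
v 2.66 1.613 -2.035
v 1.151 1.977 -3.473
v 2.346 1.644 -1.804
v 0.839 1.849 -3.276
v 2.034 1.516 -1.606
v 0.583 1.584 -3.145
v 1.778 1.251 -1.476
v 0.427 1.228 -3.105
v 1.622 0.895 -1.435
v 0.399 0.842 -3.161
v 1.594 0.509 -1.491
v 0.502 0.493 -3.304
v 1.697 0.16 -1.635
v 0.719 0.242 -3.51
v 1.914 -0.091 -1.84
v 1.014 0.132 -3.743
v 2.209 -0.201 -2.073
v 1.333 0.181 -3.962
v 2.528 -0.152 -2.292
v 0.296 -1.13 -0.746
v 1.33 -1.359 -0.296
v 0.283 0.471 0.097
v 1.317 0.243 0.547
v 0.783 -0.663 -1.627
v 1.817 -0.891 -1.177
v 0.77 0.939 -0.784
v 1.804 0.71 -0.334
v 1.202 2.314 3.208
v 1.731 2.495 3.18
v 1.907 2.187 4.503
v 1.378 2.006 4.532
v 1.499 2.783 3.278
v 1.675 2.476 4.601
v 1.127 2.852 3.343
v 1.304 2.545 4.667
v 0.791 2.669 3.346
v 0.968 2.361 4.669
v 0.647 2.32 3.284
v 0.824 2.012 4.607
v 0.762 1.967 3.187
v 0.939 1.66 4.51
v 1.083 1.777 3.1
v 1.26 1.47 4.423
v 1.46 1.838 3.063
v 1.636 1.531 4.387
v 1.715 2.122 3.095
v 1.892 1.814 4.418
f 2 1 5
f 2 5 3
f 3 5 6
f 3 6 4
f 5 1 7
f 5 7 6
f 6 7 8
f 6 8 4
f 7 1 9
f 7 9 8
f 8 9 10
f 8 10 4
f 9 1 11
f 9 11 10
f 10 11 12
f 10 12 4
f 11 1 13
f 11 13 12
f 12 13 14
f 12 14 4
f 13 1 15
f 13 15 14
f 14 15 16
f 14 16 4
f 15 1 17
f 15 17 16
f 16 17 18
f 16 18 4
f 17 1 19
f 17 19 18
f 18 19 20
f 18 20 4
f 19 1 21
f 19 21 20
f 20 21 22
f 20 22 4
f 21 1 23
f 21 23 22
f 22 23 24
f 22 24 4
f 23 1 25
f 23 25 24
f 24 25 26
f 24 26 4
f 25 1 27
f 25 27 26
f 26 27 28
f 26 28 4
f 27 1 29
f 27 29 28
f 28 29 30
f 28 30 4
f 29 1 31
f 29 31 30
f 30 31 32
f 30 32 4
f 31 1 2
f 31 2 32
f 32 2 3
f 32 3 4
f 34 36 33
f 37 34 33
f 33 36 35
f 35 37 33
f 34 40 36
f 38 34 37
f 38 40 34
f 36 40 35
f 39 37 35
f 35 40 39
f 39 38 37
f 40 38 39
f 42 41 45
f 42 45 43
f 43 45 46
f 43 46 44
f 45 41 47
f 45 47 46
f 46 47 48
f 46 48 44
f 47 41 49
f 47 49 48
f 48 49 50
f 48 50 44
f 49 41 51
f 49 51 50
f 50 51 52
f 50 52 44
f 51 41 53
f 51 53 52
f 52 53 54
f 52 54 44
f 53 41 55
f 53 55 54
f 54 55 56
f 54 56 44
f 55 41 57
f 55 57 56
f 56 57 58
f 56 58 44
f 57 41 59
f 57 59 58
f 58 59 60
f 58 60 44
f 59 41 42
f 59 42 60
f 60 42 43
f 60 43 44



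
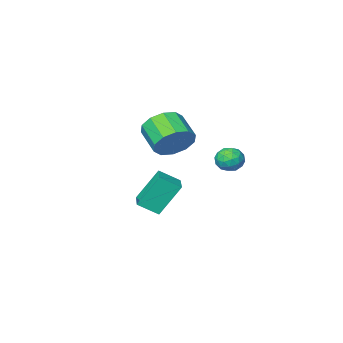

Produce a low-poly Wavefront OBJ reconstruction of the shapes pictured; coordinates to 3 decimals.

v 0.195 -0.529 0.874
v 0.904 -0.254 1.459
v 0.815 -1.456 2.132
v 0.105 -1.731 1.546
v 0.39 -0.081 1.7
v 0.301 -1.283 2.373
v -0.199 -0.079 1.625
v -0.288 -1.281 2.298
v -0.637 -0.249 1.263
v -0.726 -1.451 1.936
v -0.758 -0.526 0.752
v -0.847 -1.728 1.425
v -0.515 -0.804 0.288
v -0.604 -2.006 0.961
v -0.001 -0.977 0.047
v -0.09 -2.179 0.72
v 0.588 -0.979 0.122
v 0.499 -2.181 0.795
v 1.026 -0.809 0.484
v 0.937 -2.011 1.157
v 1.147 -0.532 0.995
v 1.058 -1.734 1.668
v -2.162 -3.978 -3.118
v -1.344 -4.476 -2.518
v -1.616 -2.959 -3.015
v -0.799 -3.457 -2.415
v -1.221 -4.323 -4.685
v -0.404 -4.821 -4.085
v -0.676 -3.304 -4.582
v 0.142 -3.802 -3.982
v -1.778 1.047 -0.456
v -1.299 0.87 -0.018
v -2.341 0.15 -0.202
v -1.862 -0.027 0.236
v -2.253 0.507 0.362
v -1.904 1.061 0.205
v -1.736 -0.041 -0.425
v -1.387 0.513 -0.582
v -1.273 0.198 0.001
v -1.592 0.536 0.488
v -2.048 0.484 -0.708
v -2.367 0.822 -0.221
v -1.489 1.037 -0.259
v -2.151 -0.017 0.039
v -2.381 0.297 0.113
v -2.099 0.192 0.371
v -1.845 1.149 -0.128
v -1.563 1.045 0.129
v -2.124 0.832 0.352
v -2.077 -0.025 -0.349
v -1.795 -0.129 -0.092
v -1.541 0.828 -0.591
v -1.259 0.723 -0.333
v -1.516 0.188 -0.572
v -1.192 0.538 0.01
v -1.523 0.011 0.159
v -1.449 0.003 -0.23
v -1.244 0.328 -0.322
v -1.38 0.737 0.295
v -1.711 0.21 0.445
v -1.94 0.523 0.518
v -1.736 0.849 0.426
v -1.364 0.342 0.307
v -1.929 0.81 -0.665
v -2.26 0.283 -0.515
v -1.904 0.171 -0.646
v -1.7 0.497 -0.738
v -2.117 1.009 -0.379
v -2.448 0.482 -0.23
v -2.396 0.692 0.102
v -2.191 1.017 0.01
v -2.276 0.678 -0.527
f 2 1 5
f 2 5 3
f 3 5 6
f 3 6 4
f 5 1 7
f 5 7 6
f 6 7 8
f 6 8 4
f 7 1 9
f 7 9 8
f 8 9 10
f 8 10 4
f 9 1 11
f 9 11 10
f 10 11 12
f 10 12 4
f 11 1 13
f 11 13 12
f 12 13 14
f 12 14 4
f 13 1 15
f 13 15 14
f 14 15 16
f 14 16 4
f 15 1 17
f 15 17 16
f 16 17 18
f 16 18 4
f 17 1 19
f 17 19 18
f 18 19 20
f 18 20 4
f 19 1 21
f 19 21 20
f 20 21 22
f 20 22 4
f 21 1 2
f 21 2 22
f 22 2 3
f 22 3 4
f 24 26 23
f 27 24 23
f 23 26 25
f 25 27 23
f 24 30 26
f 28 24 27
f 28 30 24
f 26 30 25
f 29 27 25
f 25 30 29
f 29 28 27
f 30 28 29
f 31 68 47
f 68 42 71
f 47 71 36
f 68 71 47
f 31 47 43
f 47 36 48
f 43 48 32
f 47 48 43
f 31 43 52
f 43 32 53
f 52 53 38
f 43 53 52
f 31 52 64
f 52 38 67
f 64 67 41
f 52 67 64
f 31 64 68
f 64 41 72
f 68 72 42
f 64 72 68
f 32 48 59
f 48 36 62
f 59 62 40
f 48 62 59
f 36 71 49
f 71 42 70
f 49 70 35
f 71 70 49
f 42 72 69
f 72 41 65
f 69 65 33
f 72 65 69
f 41 67 66
f 67 38 54
f 66 54 37
f 67 54 66
f 38 53 58
f 53 32 55
f 58 55 39
f 53 55 58
f 34 60 46
f 60 40 61
f 46 61 35
f 60 61 46
f 34 46 44
f 46 35 45
f 44 45 33
f 46 45 44
f 34 44 51
f 44 33 50
f 51 50 37
f 44 50 51
f 34 51 56
f 51 37 57
f 56 57 39
f 51 57 56
f 34 56 60
f 56 39 63
f 60 63 40
f 56 63 60
f 35 61 49
f 61 40 62
f 49 62 36
f 61 62 49
f 33 45 69
f 45 35 70
f 69 70 42
f 45 70 69
f 37 50 66
f 50 33 65
f 66 65 41
f 50 65 66
f 39 57 58
f 57 37 54
f 58 54 38
f 57 54 58
f 40 63 59
f 63 39 55
f 59 55 32
f 63 55 59



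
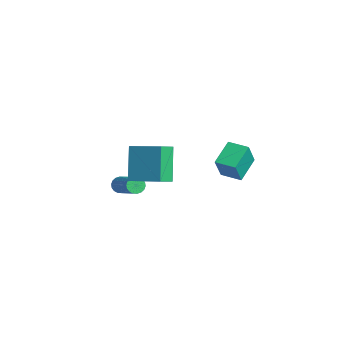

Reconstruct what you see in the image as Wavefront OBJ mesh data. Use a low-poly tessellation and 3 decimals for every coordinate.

v 1.388 0.502 -0.65
v 1.842 -0.017 0.625
v 0.604 1.52 0.043
v 1.058 1.001 1.319
v 2.242 1.179 -0.679
v 2.696 0.66 0.597
v 1.458 2.197 0.015
v 1.912 1.678 1.29
v -3.715 -2.675 -3.731
v -3.495 -2.492 -4.153
v -1.845 -2.301 -3.211
v -2.065 -2.485 -2.789
v -3.575 -2.305 -4.052
v -1.924 -2.114 -3.11
v -3.682 -2.191 -3.888
v -2.031 -2.001 -2.945
v -3.796 -2.173 -3.692
v -2.145 -1.983 -2.75
v -3.893 -2.255 -3.504
v -2.243 -2.064 -2.562
v -3.956 -2.42 -3.361
v -2.305 -2.229 -2.419
v -3.971 -2.635 -3.292
v -2.32 -2.445 -2.349
v -3.935 -2.859 -3.309
v -2.285 -2.668 -2.367
v -3.856 -3.046 -3.41
v -2.205 -2.855 -2.468
v -3.749 -3.159 -3.575
v -2.098 -2.969 -2.632
v -3.635 -3.177 -3.77
v -1.984 -2.987 -2.828
v -3.537 -3.096 -3.958
v -1.887 -2.905 -3.016
v -3.475 -2.931 -4.101
v -1.824 -2.74 -3.159
v -3.46 -2.715 -4.171
v -1.809 -2.525 -3.228
v 1.266 -3.449 2.173
v 1.692 -4.209 2.623
v 2.597 -2.401 2.684
v 3.023 -3.161 3.134
v 2.237 -3.879 0.526
v 2.663 -4.639 0.976
v 3.568 -2.831 1.037
v 3.994 -3.591 1.487
f 2 4 1
f 5 2 1
f 1 4 3
f 3 5 1
f 2 8 4
f 6 2 5
f 6 8 2
f 4 8 3
f 7 5 3
f 3 8 7
f 7 6 5
f 8 6 7
f 10 9 13
f 10 13 11
f 11 13 14
f 11 14 12
f 13 9 15
f 13 15 14
f 14 15 16
f 14 16 12
f 15 9 17
f 15 17 16
f 16 17 18
f 16 18 12
f 17 9 19
f 17 19 18
f 18 19 20
f 18 20 12
f 19 9 21
f 19 21 20
f 20 21 22
f 20 22 12
f 21 9 23
f 21 23 22
f 22 23 24
f 22 24 12
f 23 9 25
f 23 25 24
f 24 25 26
f 24 26 12
f 25 9 27
f 25 27 26
f 26 27 28
f 26 28 12
f 27 9 29
f 27 29 28
f 28 29 30
f 28 30 12
f 29 9 31
f 29 31 30
f 30 31 32
f 30 32 12
f 31 9 33
f 31 33 32
f 32 33 34
f 32 34 12
f 33 9 35
f 33 35 34
f 34 35 36
f 34 36 12
f 35 9 37
f 35 37 36
f 36 37 38
f 36 38 12
f 37 9 10
f 37 10 38
f 38 10 11
f 38 11 12
f 40 42 39
f 43 40 39
f 39 42 41
f 41 43 39
f 40 46 42
f 44 40 43
f 44 46 40
f 42 46 41
f 45 43 41
f 41 46 45
f 45 44 43
f 46 44 45



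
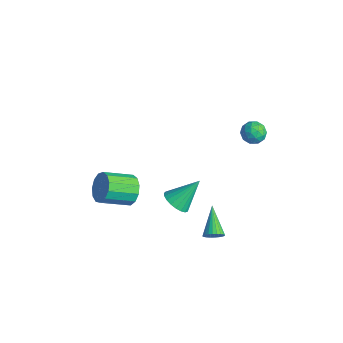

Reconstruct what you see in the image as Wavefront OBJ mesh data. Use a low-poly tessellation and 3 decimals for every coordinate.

v 3.683 0.552 -3.608
v 3.879 0.348 -3.125
v 2.357 1.308 -2.752
v 3.982 0.541 -3.135
v 4.04 0.735 -3.217
v 4.043 0.901 -3.359
v 3.991 1.014 -3.539
v 3.893 1.056 -3.729
v 3.762 1.022 -3.901
v 3.62 0.916 -4.028
v 3.486 0.755 -4.092
v 3.383 0.562 -4.081
v 3.326 0.368 -3.999
v 3.323 0.202 -3.857
v 3.374 0.089 -3.677
v 3.473 0.047 -3.487
v 3.603 0.081 -3.315
v 3.746 0.187 -3.188
v 2.139 -0.678 -1.412
v 2.913 -0.647 -1.567
v 2.341 0.558 -0.148
v 2.793 -0.419 -1.771
v 2.56 -0.236 -1.913
v 2.255 -0.129 -1.968
v 1.929 -0.117 -1.927
v 1.639 -0.202 -1.797
v 1.436 -0.37 -1.601
v 1.354 -0.591 -1.372
v 1.408 -0.827 -1.15
v 1.588 -1.037 -0.973
v 1.864 -1.185 -0.872
v 2.186 -1.246 -0.865
v 2.501 -1.208 -0.952
v 2.753 -1.079 -1.118
v 2.898 -0.881 -1.336
v -0.856 -1.51 -2.81
v -0.188 -1.917 -3.255
v -0.595 -3.417 -2.495
v -1.264 -3.01 -2.05
v 0.011 -1.75 -2.819
v -0.396 -3.25 -2.059
v -0.065 -1.507 -2.381
v -0.473 -3.007 -1.621
v -0.393 -1.265 -2.078
v -0.8 -2.765 -1.318
v -0.867 -1.101 -2.008
v -1.275 -2.601 -1.248
v -1.338 -1.066 -2.193
v -1.746 -2.566 -1.433
v -1.656 -1.173 -2.573
v -2.064 -2.673 -1.813
v -1.72 -1.386 -3.029
v -2.128 -2.886 -2.269
v -1.51 -1.639 -3.415
v -1.917 -3.139 -2.655
v -1.092 -1.851 -3.609
v -1.5 -3.351 -2.849
v -0.599 -1.955 -3.549
v -1.007 -3.454 -2.789
v 2.798 2.959 3.654
v 3.224 3.481 3.767
v 3.656 2.319 3.373
v 4.082 2.841 3.486
v 3.759 2.544 4.01
v 3.229 2.938 4.184
v 3.651 2.862 2.956
v 3.121 3.256 3.13
v 3.751 3.421 3.336
v 3.818 3.224 3.987
v 3.062 2.576 3.153
v 3.129 2.379 3.804
v 2.936 3.276 3.735
v 3.944 2.524 3.405
v 3.754 2.349 3.712
v 4.005 2.656 3.779
v 2.939 2.957 3.98
v 3.189 3.264 4.047
v 3.504 2.713 4.189
v 3.691 2.536 3.093
v 3.941 2.843 3.16
v 2.875 3.144 3.361
v 3.126 3.451 3.428
v 3.376 3.087 2.951
v 3.496 3.547 3.549
v 4 3.172 3.383
v 3.747 3.183 3.072
v 3.435 3.416 3.174
v 3.536 3.432 3.931
v 4.04 3.056 3.766
v 3.85 2.881 4.074
v 3.539 3.113 4.176
v 3.845 3.396 3.678
v 2.84 2.744 3.374
v 3.344 2.368 3.209
v 3.341 2.687 2.964
v 3.03 2.919 3.066
v 2.88 2.628 3.757
v 3.384 2.253 3.591
v 3.445 2.384 3.966
v 3.133 2.617 4.068
v 3.035 2.404 3.462
f 2 1 4
f 2 4 3
f 4 1 5
f 4 5 3
f 5 1 6
f 5 6 3
f 6 1 7
f 6 7 3
f 7 1 8
f 7 8 3
f 8 1 9
f 8 9 3
f 9 1 10
f 9 10 3
f 10 1 11
f 10 11 3
f 11 1 12
f 11 12 3
f 12 1 13
f 12 13 3
f 13 1 14
f 13 14 3
f 14 1 15
f 14 15 3
f 15 1 16
f 15 16 3
f 16 1 17
f 16 17 3
f 17 1 18
f 17 18 3
f 18 1 2
f 18 2 3
f 20 19 22
f 20 22 21
f 22 19 23
f 22 23 21
f 23 19 24
f 23 24 21
f 24 19 25
f 24 25 21
f 25 19 26
f 25 26 21
f 26 19 27
f 26 27 21
f 27 19 28
f 27 28 21
f 28 19 29
f 28 29 21
f 29 19 30
f 29 30 21
f 30 19 31
f 30 31 21
f 31 19 32
f 31 32 21
f 32 19 33
f 32 33 21
f 33 19 34
f 33 34 21
f 34 19 35
f 34 35 21
f 35 19 20
f 35 20 21
f 37 36 40
f 37 40 38
f 38 40 41
f 38 41 39
f 40 36 42
f 40 42 41
f 41 42 43
f 41 43 39
f 42 36 44
f 42 44 43
f 43 44 45
f 43 45 39
f 44 36 46
f 44 46 45
f 45 46 47
f 45 47 39
f 46 36 48
f 46 48 47
f 47 48 49
f 47 49 39
f 48 36 50
f 48 50 49
f 49 50 51
f 49 51 39
f 50 36 52
f 50 52 51
f 51 52 53
f 51 53 39
f 52 36 54
f 52 54 53
f 53 54 55
f 53 55 39
f 54 36 56
f 54 56 55
f 55 56 57
f 55 57 39
f 56 36 58
f 56 58 57
f 57 58 59
f 57 59 39
f 58 36 37
f 58 37 59
f 59 37 38
f 59 38 39
f 60 97 76
f 97 71 100
f 76 100 65
f 97 100 76
f 60 76 72
f 76 65 77
f 72 77 61
f 76 77 72
f 60 72 81
f 72 61 82
f 81 82 67
f 72 82 81
f 60 81 93
f 81 67 96
f 93 96 70
f 81 96 93
f 60 93 97
f 93 70 101
f 97 101 71
f 93 101 97
f 61 77 88
f 77 65 91
f 88 91 69
f 77 91 88
f 65 100 78
f 100 71 99
f 78 99 64
f 100 99 78
f 71 101 98
f 101 70 94
f 98 94 62
f 101 94 98
f 70 96 95
f 96 67 83
f 95 83 66
f 96 83 95
f 67 82 87
f 82 61 84
f 87 84 68
f 82 84 87
f 63 89 75
f 89 69 90
f 75 90 64
f 89 90 75
f 63 75 73
f 75 64 74
f 73 74 62
f 75 74 73
f 63 73 80
f 73 62 79
f 80 79 66
f 73 79 80
f 63 80 85
f 80 66 86
f 85 86 68
f 80 86 85
f 63 85 89
f 85 68 92
f 89 92 69
f 85 92 89
f 64 90 78
f 90 69 91
f 78 91 65
f 90 91 78
f 62 74 98
f 74 64 99
f 98 99 71
f 74 99 98
f 66 79 95
f 79 62 94
f 95 94 70
f 79 94 95
f 68 86 87
f 86 66 83
f 87 83 67
f 86 83 87
f 69 92 88
f 92 68 84
f 88 84 61
f 92 84 88



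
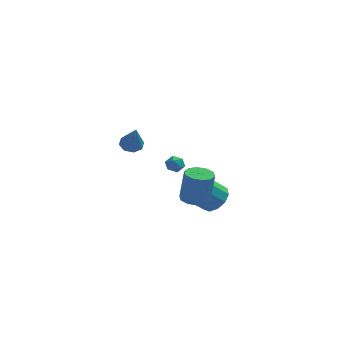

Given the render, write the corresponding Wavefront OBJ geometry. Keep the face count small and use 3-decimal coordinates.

v 0.188 -1.979 2.846
v 0.799 -2.2 2.56
v 0.592 -3.001 4.494
v 0.855 -1.735 2.835
v 0.521 -1.413 3.117
v -0.008 -1.422 3.24
v -0.422 -1.757 3.133
v -0.478 -2.223 2.858
v -0.144 -2.545 2.576
v 0.385 -2.536 2.453
v 2.112 3.99 -2.156
v 2.623 3.693 -1.856
v 1.437 3.527 -1.464
v 1.948 3.23 -1.164
v 1.871 3.886 -1.117
v 2.288 4.173 -1.544
v 1.772 3.047 -1.776
v 2.189 3.334 -2.203
v 2.412 3.111 -1.621
v 2.474 3.629 -1.213
v 1.586 3.591 -2.107
v 1.648 4.109 -1.699
v 3.51 0.412 -2.735
v 4.266 0.891 -2.826
v 4.547 0.847 -0.715
v 3.79 0.368 -0.625
v 3.844 1.247 -2.763
v 4.125 1.203 -0.652
v 3.294 1.284 -2.689
v 3.575 1.241 -0.578
v 2.826 0.989 -2.633
v 3.107 0.945 -0.522
v 2.62 0.473 -2.616
v 2.9 0.429 -0.505
v 2.753 -0.067 -2.645
v 3.034 -0.111 -0.534
v 3.175 -0.423 -2.708
v 3.456 -0.467 -0.597
v 3.725 -0.461 -2.782
v 4.006 -0.504 -0.671
v 4.193 -0.165 -2.838
v 4.474 -0.209 -0.727
v 4.4 0.351 -2.855
v 4.68 0.307 -0.744
v 4.461 3.377 -4.365
v 5.105 2.55 -4.152
v 4.123 2.056 -3.101
v 3.479 2.883 -3.315
v 5.277 3.05 -3.755
v 4.296 2.557 -2.705
v 5.138 3.676 -3.592
v 4.156 3.182 -2.542
v 4.739 4.187 -3.724
v 3.758 3.694 -2.674
v 4.235 4.389 -4.101
v 3.253 3.895 -3.051
v 3.817 4.204 -4.579
v 2.835 3.71 -3.528
v 3.644 3.703 -4.975
v 2.663 3.21 -3.925
v 3.784 3.078 -5.138
v 2.802 2.584 -4.088
v 4.182 2.566 -5.006
v 3.201 2.073 -3.956
v 4.687 2.365 -4.629
v 3.705 1.871 -3.579
f 2 1 4
f 2 4 3
f 4 1 5
f 4 5 3
f 5 1 6
f 5 6 3
f 6 1 7
f 6 7 3
f 7 1 8
f 7 8 3
f 8 1 9
f 8 9 3
f 9 1 10
f 9 10 3
f 10 1 2
f 10 2 3
f 11 22 16
f 11 16 12
f 11 12 18
f 11 18 21
f 11 21 22
f 12 16 20
f 16 22 15
f 22 21 13
f 21 18 17
f 18 12 19
f 14 20 15
f 14 15 13
f 14 13 17
f 14 17 19
f 14 19 20
f 15 20 16
f 13 15 22
f 17 13 21
f 19 17 18
f 20 19 12
f 24 23 27
f 24 27 25
f 25 27 28
f 25 28 26
f 27 23 29
f 27 29 28
f 28 29 30
f 28 30 26
f 29 23 31
f 29 31 30
f 30 31 32
f 30 32 26
f 31 23 33
f 31 33 32
f 32 33 34
f 32 34 26
f 33 23 35
f 33 35 34
f 34 35 36
f 34 36 26
f 35 23 37
f 35 37 36
f 36 37 38
f 36 38 26
f 37 23 39
f 37 39 38
f 38 39 40
f 38 40 26
f 39 23 41
f 39 41 40
f 40 41 42
f 40 42 26
f 41 23 43
f 41 43 42
f 42 43 44
f 42 44 26
f 43 23 24
f 43 24 44
f 44 24 25
f 44 25 26
f 46 45 49
f 46 49 47
f 47 49 50
f 47 50 48
f 49 45 51
f 49 51 50
f 50 51 52
f 50 52 48
f 51 45 53
f 51 53 52
f 52 53 54
f 52 54 48
f 53 45 55
f 53 55 54
f 54 55 56
f 54 56 48
f 55 45 57
f 55 57 56
f 56 57 58
f 56 58 48
f 57 45 59
f 57 59 58
f 58 59 60
f 58 60 48
f 59 45 61
f 59 61 60
f 60 61 62
f 60 62 48
f 61 45 63
f 61 63 62
f 62 63 64
f 62 64 48
f 63 45 65
f 63 65 64
f 64 65 66
f 64 66 48
f 65 45 46
f 65 46 66
f 66 46 47
f 66 47 48



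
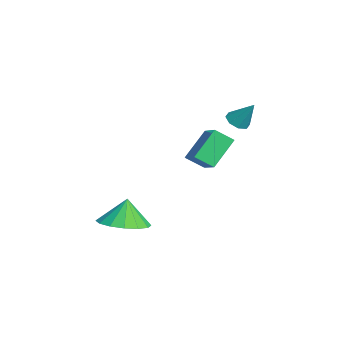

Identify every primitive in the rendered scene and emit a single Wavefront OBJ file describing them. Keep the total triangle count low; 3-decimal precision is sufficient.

v 2.448 -0.819 3.272
v 3.451 -0.638 3.736
v 2.557 -0.113 2.759
v 3.561 0.069 3.222
v 3.079 -1.669 2.238
v 4.083 -1.487 2.701
v 3.189 -0.962 1.724
v 4.192 -0.781 2.188
v 1.344 0.614 3.248
v 1.673 0.894 2.94
v 1.796 1.146 4.212
v 1.319 1.082 3.001
v 0.98 0.997 3.207
v 0.855 0.687 3.437
v 1.016 0.334 3.556
v 1.37 0.146 3.495
v 1.709 0.231 3.289
v 1.834 0.541 3.059
v 3.562 -4.003 -0.729
v 4.55 -4.102 -0.498
v 3.318 -3.817 0.389
v 4.484 -3.588 -0.598
v 4.171 -3.185 -0.733
v 3.694 -3.001 -0.867
v 3.182 -3.086 -0.964
v 2.772 -3.416 -0.999
v 2.573 -3.904 -0.961
v 2.639 -4.418 -0.861
v 2.953 -4.821 -0.726
v 3.429 -5.005 -0.592
v 3.941 -4.92 -0.494
v 4.351 -4.59 -0.46
f 2 4 1
f 5 2 1
f 1 4 3
f 3 5 1
f 2 8 4
f 6 2 5
f 6 8 2
f 4 8 3
f 7 5 3
f 3 8 7
f 7 6 5
f 8 6 7
f 10 9 12
f 10 12 11
f 12 9 13
f 12 13 11
f 13 9 14
f 13 14 11
f 14 9 15
f 14 15 11
f 15 9 16
f 15 16 11
f 16 9 17
f 16 17 11
f 17 9 18
f 17 18 11
f 18 9 10
f 18 10 11
f 20 19 22
f 20 22 21
f 22 19 23
f 22 23 21
f 23 19 24
f 23 24 21
f 24 19 25
f 24 25 21
f 25 19 26
f 25 26 21
f 26 19 27
f 26 27 21
f 27 19 28
f 27 28 21
f 28 19 29
f 28 29 21
f 29 19 30
f 29 30 21
f 30 19 31
f 30 31 21
f 31 19 32
f 31 32 21
f 32 19 20
f 32 20 21



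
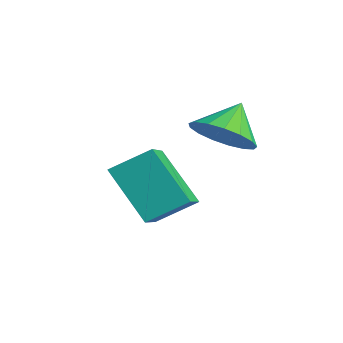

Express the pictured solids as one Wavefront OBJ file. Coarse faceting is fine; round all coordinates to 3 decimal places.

v -4.733 -3.505 1.364
v -4.356 -2.404 2.047
v -3.465 -3.034 -0.095
v -3.088 -1.932 0.588
v -3.612 -4.328 2.072
v -3.235 -3.226 2.755
v -2.344 -3.856 0.613
v -1.967 -2.755 1.296
v -2.158 -1.745 3.382
v -1.286 -1.352 3.459
v -2.582 -0.975 4.258
v -1.492 -1.099 3.136
v -1.852 -0.993 2.87
v -2.281 -1.06 2.721
v -2.682 -1.284 2.723
v -2.964 -1.613 2.877
v -3.06 -1.973 3.146
v -2.951 -2.28 3.47
v -2.659 -2.465 3.773
v -2.253 -2.484 3.987
v -1.825 -2.335 4.062
v -1.474 -2.05 3.982
v -1.279 -1.695 3.764
f 2 4 1
f 5 2 1
f 1 4 3
f 3 5 1
f 2 8 4
f 6 2 5
f 6 8 2
f 4 8 3
f 7 5 3
f 3 8 7
f 7 6 5
f 8 6 7
f 10 9 12
f 10 12 11
f 12 9 13
f 12 13 11
f 13 9 14
f 13 14 11
f 14 9 15
f 14 15 11
f 15 9 16
f 15 16 11
f 16 9 17
f 16 17 11
f 17 9 18
f 17 18 11
f 18 9 19
f 18 19 11
f 19 9 20
f 19 20 11
f 20 9 21
f 20 21 11
f 21 9 22
f 21 22 11
f 22 9 23
f 22 23 11
f 23 9 10
f 23 10 11



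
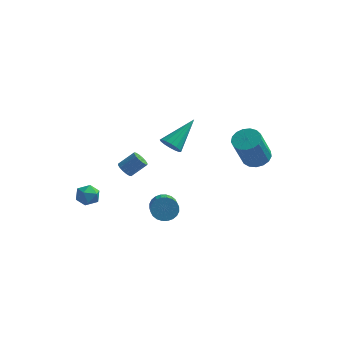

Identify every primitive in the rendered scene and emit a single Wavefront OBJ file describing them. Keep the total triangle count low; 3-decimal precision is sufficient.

v -0.297 -0.05 -2.727
v -0.039 -0.351 -3.387
v 0.535 -1.951 -2.433
v 0.277 -1.65 -1.773
v 0.205 -0.205 -3.29
v 0.779 -1.806 -2.336
v 0.372 -0.036 -3.107
v 0.947 -1.637 -2.153
v 0.438 0.131 -2.866
v 1.013 -1.469 -1.912
v 0.392 0.271 -2.604
v 0.966 -1.33 -1.65
v 0.241 0.362 -2.361
v 0.815 -1.239 -1.407
v 0.008 0.39 -2.174
v 0.582 -1.211 -1.219
v -0.272 0.351 -2.07
v 0.303 -1.249 -1.116
v -0.555 0.251 -2.067
v 0.019 -1.349 -1.113
v -0.799 0.106 -2.164
v -0.225 -1.495 -1.21
v -0.967 -0.063 -2.347
v -0.392 -1.664 -1.393
v -1.033 -0.231 -2.588
v -0.458 -1.831 -1.634
v -0.986 -0.37 -2.85
v -0.412 -1.971 -1.896
v -0.835 -0.461 -3.093
v -0.261 -2.062 -2.139
v -0.602 -0.489 -3.281
v -0.028 -2.09 -2.326
v -0.323 -0.451 -3.384
v 0.252 -2.051 -2.43
v 3.936 3.363 -0.111
v 4.336 4.004 0.278
v 3.985 3.058 2.199
v 3.584 2.417 1.811
v 3.948 4.124 0.267
v 3.597 3.179 2.188
v 3.557 4.071 0.169
v 3.206 3.125 2.09
v 3.252 3.855 0.007
v 2.901 2.909 1.928
v 3.104 3.526 -0.182
v 2.753 2.58 1.739
v 3.147 3.16 -0.355
v 2.796 2.214 1.567
v 3.37 2.841 -0.471
v 3.019 1.895 1.45
v 3.723 2.641 -0.505
v 3.372 1.695 1.416
v 4.124 2.606 -0.449
v 3.773 1.66 1.473
v 4.482 2.745 -0.315
v 4.131 1.799 1.606
v 4.715 3.025 -0.134
v 4.364 2.08 1.787
v 4.77 3.383 0.052
v 4.419 2.437 1.973
v 4.633 3.736 0.201
v 4.282 2.791 2.122
v 0.36 -0.901 2.745
v 0.971 -1.197 2.713
v 1.18 0.661 3.975
v 0.962 -0.976 2.439
v 0.792 -0.735 2.247
v 0.506 -0.539 2.188
v 0.181 -0.439 2.279
v -0.096 -0.463 2.494
v -0.251 -0.604 2.777
v -0.243 -0.825 3.051
v -0.072 -1.066 3.243
v 0.214 -1.262 3.302
v 0.539 -1.362 3.211
v 0.816 -1.338 2.996
v -4.176 -2.668 -0.977
v -3.524 -2.375 -1.15
v -3.656 -3.325 -0.13
v -3.004 -3.032 -0.303
v -3.521 -2.617 0.016
v -3.842 -2.211 -0.507
v -3.338 -3.489 -0.773
v -3.659 -3.083 -1.296
v -3.006 -2.882 -1.024
v -3.119 -2.343 -0.536
v -4.061 -3.357 -0.744
v -4.174 -2.818 -0.256
v -2.501 0.038 -0.319
v -2.122 -0.309 -0.486
v -1.361 0.154 0.272
v -1.739 0.502 0.439
v -2.094 -0.086 -0.652
v -1.333 0.378 0.106
v -2.174 0.171 -0.728
v -1.413 0.634 0.03
v -2.342 0.392 -0.695
v -1.581 0.856 0.063
v -2.552 0.518 -0.561
v -1.791 0.982 0.197
v -2.749 0.516 -0.362
v -1.987 0.979 0.396
v -2.879 0.386 -0.152
v -2.118 0.849 0.606
v -2.907 0.162 0.014
v -2.146 0.626 0.772
v -2.827 -0.094 0.09
v -2.066 0.369 0.848
v -2.659 -0.316 0.057
v -1.898 0.148 0.815
v -2.449 -0.442 -0.077
v -1.688 0.022 0.681
v -2.253 -0.439 -0.276
v -1.491 0.024 0.482
f 2 1 5
f 2 5 3
f 3 5 6
f 3 6 4
f 5 1 7
f 5 7 6
f 6 7 8
f 6 8 4
f 7 1 9
f 7 9 8
f 8 9 10
f 8 10 4
f 9 1 11
f 9 11 10
f 10 11 12
f 10 12 4
f 11 1 13
f 11 13 12
f 12 13 14
f 12 14 4
f 13 1 15
f 13 15 14
f 14 15 16
f 14 16 4
f 15 1 17
f 15 17 16
f 16 17 18
f 16 18 4
f 17 1 19
f 17 19 18
f 18 19 20
f 18 20 4
f 19 1 21
f 19 21 20
f 20 21 22
f 20 22 4
f 21 1 23
f 21 23 22
f 22 23 24
f 22 24 4
f 23 1 25
f 23 25 24
f 24 25 26
f 24 26 4
f 25 1 27
f 25 27 26
f 26 27 28
f 26 28 4
f 27 1 29
f 27 29 28
f 28 29 30
f 28 30 4
f 29 1 31
f 29 31 30
f 30 31 32
f 30 32 4
f 31 1 33
f 31 33 32
f 32 33 34
f 32 34 4
f 33 1 2
f 33 2 34
f 34 2 3
f 34 3 4
f 36 35 39
f 36 39 37
f 37 39 40
f 37 40 38
f 39 35 41
f 39 41 40
f 40 41 42
f 40 42 38
f 41 35 43
f 41 43 42
f 42 43 44
f 42 44 38
f 43 35 45
f 43 45 44
f 44 45 46
f 44 46 38
f 45 35 47
f 45 47 46
f 46 47 48
f 46 48 38
f 47 35 49
f 47 49 48
f 48 49 50
f 48 50 38
f 49 35 51
f 49 51 50
f 50 51 52
f 50 52 38
f 51 35 53
f 51 53 52
f 52 53 54
f 52 54 38
f 53 35 55
f 53 55 54
f 54 55 56
f 54 56 38
f 55 35 57
f 55 57 56
f 56 57 58
f 56 58 38
f 57 35 59
f 57 59 58
f 58 59 60
f 58 60 38
f 59 35 61
f 59 61 60
f 60 61 62
f 60 62 38
f 61 35 36
f 61 36 62
f 62 36 37
f 62 37 38
f 64 63 66
f 64 66 65
f 66 63 67
f 66 67 65
f 67 63 68
f 67 68 65
f 68 63 69
f 68 69 65
f 69 63 70
f 69 70 65
f 70 63 71
f 70 71 65
f 71 63 72
f 71 72 65
f 72 63 73
f 72 73 65
f 73 63 74
f 73 74 65
f 74 63 75
f 74 75 65
f 75 63 76
f 75 76 65
f 76 63 64
f 76 64 65
f 77 88 82
f 77 82 78
f 77 78 84
f 77 84 87
f 77 87 88
f 78 82 86
f 82 88 81
f 88 87 79
f 87 84 83
f 84 78 85
f 80 86 81
f 80 81 79
f 80 79 83
f 80 83 85
f 80 85 86
f 81 86 82
f 79 81 88
f 83 79 87
f 85 83 84
f 86 85 78
f 90 89 93
f 90 93 91
f 91 93 94
f 91 94 92
f 93 89 95
f 93 95 94
f 94 95 96
f 94 96 92
f 95 89 97
f 95 97 96
f 96 97 98
f 96 98 92
f 97 89 99
f 97 99 98
f 98 99 100
f 98 100 92
f 99 89 101
f 99 101 100
f 100 101 102
f 100 102 92
f 101 89 103
f 101 103 102
f 102 103 104
f 102 104 92
f 103 89 105
f 103 105 104
f 104 105 106
f 104 106 92
f 105 89 107
f 105 107 106
f 106 107 108
f 106 108 92
f 107 89 109
f 107 109 108
f 108 109 110
f 108 110 92
f 109 89 111
f 109 111 110
f 110 111 112
f 110 112 92
f 111 89 113
f 111 113 112
f 112 113 114
f 112 114 92
f 113 89 90
f 113 90 114
f 114 90 91
f 114 91 92



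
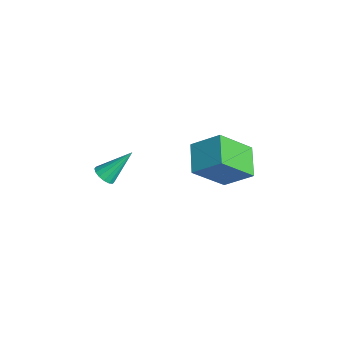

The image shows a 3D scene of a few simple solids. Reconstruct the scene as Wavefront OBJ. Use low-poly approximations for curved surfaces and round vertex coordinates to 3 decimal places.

v 1.029 3.496 -0.66
v 1.231 1.976 0.818
v 1.743 4.565 0.342
v 1.945 3.045 1.821
v 2.415 3.115 -1.241
v 2.617 1.595 0.238
v 3.129 4.184 -0.238
v 3.331 2.664 1.24
v 2.271 -2.082 0.796
v 2.777 -2.239 0.942
v 2.289 -0.878 2.024
v 2.816 -2.038 0.744
v 2.71 -1.848 0.56
v 2.485 -1.721 0.44
v 2.203 -1.691 0.414
v 1.939 -1.765 0.491
v 1.764 -1.924 0.649
v 1.725 -2.126 0.847
v 1.832 -2.315 1.031
v 2.056 -2.442 1.151
v 2.338 -2.472 1.177
v 2.602 -2.398 1.1
f 2 4 1
f 5 2 1
f 1 4 3
f 3 5 1
f 2 8 4
f 6 2 5
f 6 8 2
f 4 8 3
f 7 5 3
f 3 8 7
f 7 6 5
f 8 6 7
f 10 9 12
f 10 12 11
f 12 9 13
f 12 13 11
f 13 9 14
f 13 14 11
f 14 9 15
f 14 15 11
f 15 9 16
f 15 16 11
f 16 9 17
f 16 17 11
f 17 9 18
f 17 18 11
f 18 9 19
f 18 19 11
f 19 9 20
f 19 20 11
f 20 9 21
f 20 21 11
f 21 9 22
f 21 22 11
f 22 9 10
f 22 10 11



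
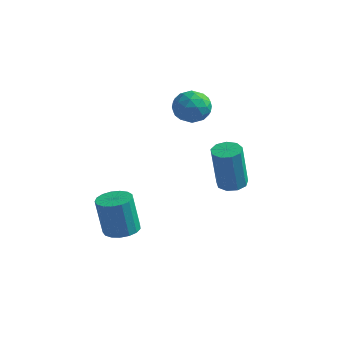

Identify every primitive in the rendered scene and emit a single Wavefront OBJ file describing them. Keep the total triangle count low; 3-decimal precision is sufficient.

v -0.771 -3.441 -4.699
v -0.379 -3.997 -4.724
v -0.558 -4.194 -3.146
v -0.949 -3.639 -3.121
v -0.168 -3.755 -4.67
v -0.347 -3.952 -3.092
v -0.095 -3.442 -4.622
v -0.274 -3.639 -3.045
v -0.177 -3.128 -4.592
v -0.355 -3.325 -3.015
v -0.394 -2.886 -4.587
v -0.573 -3.083 -3.009
v -0.698 -2.771 -4.607
v -0.877 -2.969 -3.029
v -1.019 -2.81 -4.648
v -1.197 -3.008 -3.07
v -1.283 -2.994 -4.701
v -1.461 -3.191 -3.123
v -1.429 -3.28 -4.753
v -1.608 -3.477 -3.175
v -1.425 -3.603 -4.793
v -1.603 -3.8 -3.215
v -1.27 -3.889 -4.811
v -1.449 -4.086 -3.234
v -1.002 -4.072 -4.804
v -1.18 -4.27 -3.226
v -0.68 -4.111 -4.772
v -0.859 -4.309 -3.195
v 1.096 0.561 -3.397
v 1.503 0.966 -3.312
v 1.571 0.503 -1.419
v 1.164 0.099 -1.503
v 1.143 1.123 -3.261
v 1.21 0.661 -1.368
v 0.761 1.018 -3.273
v 0.828 0.555 -1.38
v 0.535 0.699 -3.343
v 0.603 0.236 -1.45
v 0.573 0.316 -3.438
v 0.64 -0.147 -1.545
v 0.855 0.047 -3.514
v 0.922 -0.416 -1.621
v 1.25 0.019 -3.535
v 1.317 -0.443 -1.641
v 1.573 0.245 -3.491
v 1.641 -0.218 -1.598
v 1.673 0.619 -3.403
v 1.741 0.156 -1.51
v -0.697 1.5 0.073
v -0.277 0.843 -0.046
v -1.723 0.937 -0.434
v -1.303 0.28 -0.553
v -1.486 0.503 0.181
v -0.852 0.851 0.494
v -1.148 0.929 -0.974
v -0.514 1.277 -0.661
v -0.556 0.49 -0.693
v -0.765 0.227 0.02
v -1.235 1.553 -0.5
v -1.444 1.29 0.213
v -0.397 1.221 0.058
v -1.603 0.559 -0.538
v -1.71 0.69 -0.107
v -1.464 0.304 -0.177
v -0.735 1.226 0.376
v -0.488 0.84 0.306
v -1.198 0.64 0.439
v -1.512 0.94 -0.786
v -1.265 0.554 -0.856
v -0.536 1.476 -0.303
v -0.29 1.09 -0.373
v -0.802 1.14 -0.919
v -0.314 0.628 -0.392
v -0.917 0.296 -0.691
v -0.826 0.678 -0.938
v -0.454 0.882 -0.754
v -0.437 0.473 0.027
v -1.04 0.142 -0.271
v -1.147 0.273 0.16
v -0.774 0.478 0.344
v -0.601 0.265 -0.354
v -0.96 1.638 -0.209
v -1.563 1.307 -0.507
v -1.226 1.302 -0.824
v -0.853 1.507 -0.64
v -1.083 1.484 0.211
v -1.686 1.152 -0.088
v -1.546 0.898 0.274
v -1.174 1.102 0.458
v -1.399 1.515 -0.126
f 2 1 5
f 2 5 3
f 3 5 6
f 3 6 4
f 5 1 7
f 5 7 6
f 6 7 8
f 6 8 4
f 7 1 9
f 7 9 8
f 8 9 10
f 8 10 4
f 9 1 11
f 9 11 10
f 10 11 12
f 10 12 4
f 11 1 13
f 11 13 12
f 12 13 14
f 12 14 4
f 13 1 15
f 13 15 14
f 14 15 16
f 14 16 4
f 15 1 17
f 15 17 16
f 16 17 18
f 16 18 4
f 17 1 19
f 17 19 18
f 18 19 20
f 18 20 4
f 19 1 21
f 19 21 20
f 20 21 22
f 20 22 4
f 21 1 23
f 21 23 22
f 22 23 24
f 22 24 4
f 23 1 25
f 23 25 24
f 24 25 26
f 24 26 4
f 25 1 27
f 25 27 26
f 26 27 28
f 26 28 4
f 27 1 2
f 27 2 28
f 28 2 3
f 28 3 4
f 30 29 33
f 30 33 31
f 31 33 34
f 31 34 32
f 33 29 35
f 33 35 34
f 34 35 36
f 34 36 32
f 35 29 37
f 35 37 36
f 36 37 38
f 36 38 32
f 37 29 39
f 37 39 38
f 38 39 40
f 38 40 32
f 39 29 41
f 39 41 40
f 40 41 42
f 40 42 32
f 41 29 43
f 41 43 42
f 42 43 44
f 42 44 32
f 43 29 45
f 43 45 44
f 44 45 46
f 44 46 32
f 45 29 47
f 45 47 46
f 46 47 48
f 46 48 32
f 47 29 30
f 47 30 48
f 48 30 31
f 48 31 32
f 49 86 65
f 86 60 89
f 65 89 54
f 86 89 65
f 49 65 61
f 65 54 66
f 61 66 50
f 65 66 61
f 49 61 70
f 61 50 71
f 70 71 56
f 61 71 70
f 49 70 82
f 70 56 85
f 82 85 59
f 70 85 82
f 49 82 86
f 82 59 90
f 86 90 60
f 82 90 86
f 50 66 77
f 66 54 80
f 77 80 58
f 66 80 77
f 54 89 67
f 89 60 88
f 67 88 53
f 89 88 67
f 60 90 87
f 90 59 83
f 87 83 51
f 90 83 87
f 59 85 84
f 85 56 72
f 84 72 55
f 85 72 84
f 56 71 76
f 71 50 73
f 76 73 57
f 71 73 76
f 52 78 64
f 78 58 79
f 64 79 53
f 78 79 64
f 52 64 62
f 64 53 63
f 62 63 51
f 64 63 62
f 52 62 69
f 62 51 68
f 69 68 55
f 62 68 69
f 52 69 74
f 69 55 75
f 74 75 57
f 69 75 74
f 52 74 78
f 74 57 81
f 78 81 58
f 74 81 78
f 53 79 67
f 79 58 80
f 67 80 54
f 79 80 67
f 51 63 87
f 63 53 88
f 87 88 60
f 63 88 87
f 55 68 84
f 68 51 83
f 84 83 59
f 68 83 84
f 57 75 76
f 75 55 72
f 76 72 56
f 75 72 76
f 58 81 77
f 81 57 73
f 77 73 50
f 81 73 77

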